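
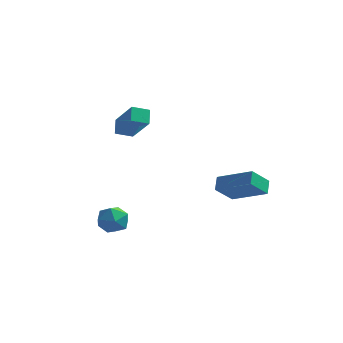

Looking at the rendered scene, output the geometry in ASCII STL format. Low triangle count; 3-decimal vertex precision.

solid 
facet normal -0.770 -0.549 0.325
outer loop
vertex -3.686 1.068 4.324
vertex -4.874 1.916 2.942
vertex -3.458 0.382 3.707
endloop
endfacet
facet normal 0.591 -0.422 0.687
outer loop
vertex -2.726 0.904 3.398
vertex -3.686 1.068 4.324
vertex -3.458 0.382 3.707
endloop
endfacet
facet normal -0.770 -0.549 0.325
outer loop
vertex -3.458 0.382 3.707
vertex -4.874 1.916 2.942
vertex -4.646 1.231 2.325
endloop
endfacet
facet normal 0.240 -0.721 -0.650
outer loop
vertex -4.646 1.231 2.325
vertex -2.726 0.904 3.398
vertex -3.458 0.382 3.707
endloop
endfacet
facet normal -0.240 0.721 0.649
outer loop
vertex -3.686 1.068 4.324
vertex -4.142 2.438 2.633
vertex -4.874 1.916 2.942
endloop
endfacet
facet normal 0.591 -0.422 0.687
outer loop
vertex -2.954 1.589 4.015
vertex -3.686 1.068 4.324
vertex -2.726 0.904 3.398
endloop
endfacet
facet normal -0.240 0.722 0.649
outer loop
vertex -2.954 1.589 4.015
vertex -4.142 2.438 2.633
vertex -3.686 1.068 4.324
endloop
endfacet
facet normal -0.591 0.422 -0.687
outer loop
vertex -4.874 1.916 2.942
vertex -4.142 2.438 2.633
vertex -4.646 1.231 2.325
endloop
endfacet
facet normal 0.240 -0.722 -0.649
outer loop
vertex -3.914 1.752 2.016
vertex -2.726 0.904 3.398
vertex -4.646 1.231 2.325
endloop
endfacet
facet normal -0.591 0.422 -0.688
outer loop
vertex -4.646 1.231 2.325
vertex -4.142 2.438 2.633
vertex -3.914 1.752 2.016
endloop
endfacet
facet normal 0.770 0.549 -0.325
outer loop
vertex -3.914 1.752 2.016
vertex -2.954 1.589 4.015
vertex -2.726 0.904 3.398
endloop
endfacet
facet normal 0.770 0.549 -0.325
outer loop
vertex -4.142 2.438 2.633
vertex -2.954 1.589 4.015
vertex -3.914 1.752 2.016
endloop
endfacet
facet normal -0.906 0.147 -0.398
outer loop
vertex -0.035 2.86 -1.527
vertex -0.171 3.539 -0.967
vertex 0.551 3.793 -2.516
endloop
endfacet
facet normal 0.152 -0.762 -0.629
outer loop
vertex 2.471 3.481 -1.673
vertex -0.035 2.86 -1.527
vertex 0.551 3.793 -2.516
endloop
endfacet
facet normal -0.906 0.147 -0.398
outer loop
vertex 0.551 3.793 -2.516
vertex -0.171 3.539 -0.967
vertex 0.415 4.471 -1.956
endloop
endfacet
facet normal 0.396 0.631 -0.668
outer loop
vertex 0.415 4.471 -1.956
vertex 2.471 3.481 -1.673
vertex 0.551 3.793 -2.516
endloop
endfacet
facet normal -0.396 -0.630 0.668
outer loop
vertex -0.035 2.86 -1.527
vertex 1.749 3.227 -0.124
vertex -0.171 3.539 -0.967
endloop
endfacet
facet normal 0.152 -0.763 -0.628
outer loop
vertex 1.885 2.549 -0.684
vertex -0.035 2.86 -1.527
vertex 2.471 3.481 -1.673
endloop
endfacet
facet normal -0.395 -0.631 0.668
outer loop
vertex 1.885 2.549 -0.684
vertex 1.749 3.227 -0.124
vertex -0.035 2.86 -1.527
endloop
endfacet
facet normal -0.152 0.763 0.629
outer loop
vertex -0.171 3.539 -0.967
vertex 1.749 3.227 -0.124
vertex 0.415 4.471 -1.956
endloop
endfacet
facet normal 0.395 0.630 -0.668
outer loop
vertex 2.335 4.16 -1.113
vertex 2.471 3.481 -1.673
vertex 0.415 4.471 -1.956
endloop
endfacet
facet normal -0.153 0.762 0.629
outer loop
vertex 0.415 4.471 -1.956
vertex 1.749 3.227 -0.124
vertex 2.335 4.16 -1.113
endloop
endfacet
facet normal 0.906 -0.147 0.398
outer loop
vertex 2.335 4.16 -1.113
vertex 1.885 2.549 -0.684
vertex 2.471 3.481 -1.673
endloop
endfacet
facet normal 0.906 -0.147 0.398
outer loop
vertex 1.749 3.227 -0.124
vertex 1.885 2.549 -0.684
vertex 2.335 4.16 -1.113
endloop
endfacet
facet normal -0.388 0.351 0.852
outer loop
vertex -3.135 -2.175 -0.943
vertex -3.877 -2.653 -1.084
vertex -3.196 -3.009 -0.627
endloop
endfacet
facet normal 0.322 0.315 0.893
outer loop
vertex -3.135 -2.175 -0.943
vertex -3.196 -3.009 -0.627
vertex -2.435 -2.727 -1.001
endloop
endfacet
facet normal 0.595 0.716 0.367
outer loop
vertex -3.135 -2.175 -0.943
vertex -2.435 -2.727 -1.001
vertex -2.645 -2.199 -1.691
endloop
endfacet
facet normal 0.051 0.999 0.002
outer loop
vertex -3.135 -2.175 -0.943
vertex -2.645 -2.199 -1.691
vertex -3.536 -2.153 -1.742
endloop
endfacet
facet normal -0.556 0.775 0.300
outer loop
vertex -3.135 -2.175 -0.943
vertex -3.536 -2.153 -1.742
vertex -3.877 -2.653 -1.084
endloop
endfacet
facet normal 0.516 -0.362 0.777
outer loop
vertex -2.435 -2.727 -1.001
vertex -3.196 -3.009 -0.627
vertex -2.744 -3.547 -1.178
endloop
endfacet
facet normal -0.635 -0.303 0.711
outer loop
vertex -3.196 -3.009 -0.627
vertex -3.877 -2.653 -1.084
vertex -3.635 -3.501 -1.229
endloop
endfacet
facet normal -0.907 0.381 -0.181
outer loop
vertex -3.877 -2.653 -1.084
vertex -3.536 -2.153 -1.742
vertex -3.845 -2.973 -1.919
endloop
endfacet
facet normal 0.076 0.744 -0.664
outer loop
vertex -3.536 -2.153 -1.742
vertex -2.645 -2.199 -1.691
vertex -3.084 -2.691 -2.293
endloop
endfacet
facet normal 0.956 0.285 -0.073
outer loop
vertex -2.645 -2.199 -1.691
vertex -2.435 -2.727 -1.001
vertex -2.403 -3.047 -1.836
endloop
endfacet
facet normal -0.051 -0.999 -0.002
outer loop
vertex -3.145 -3.525 -1.977
vertex -2.744 -3.547 -1.178
vertex -3.635 -3.501 -1.229
endloop
endfacet
facet normal -0.595 -0.716 -0.367
outer loop
vertex -3.145 -3.525 -1.977
vertex -3.635 -3.501 -1.229
vertex -3.845 -2.973 -1.919
endloop
endfacet
facet normal -0.322 -0.315 -0.893
outer loop
vertex -3.145 -3.525 -1.977
vertex -3.845 -2.973 -1.919
vertex -3.084 -2.691 -2.293
endloop
endfacet
facet normal 0.388 -0.351 -0.852
outer loop
vertex -3.145 -3.525 -1.977
vertex -3.084 -2.691 -2.293
vertex -2.403 -3.047 -1.836
endloop
endfacet
facet normal 0.556 -0.775 -0.300
outer loop
vertex -3.145 -3.525 -1.977
vertex -2.403 -3.047 -1.836
vertex -2.744 -3.547 -1.178
endloop
endfacet
facet normal -0.076 -0.744 0.664
outer loop
vertex -3.635 -3.501 -1.229
vertex -2.744 -3.547 -1.178
vertex -3.196 -3.009 -0.627
endloop
endfacet
facet normal -0.956 -0.285 0.073
outer loop
vertex -3.845 -2.973 -1.919
vertex -3.635 -3.501 -1.229
vertex -3.877 -2.653 -1.084
endloop
endfacet
facet normal -0.516 0.362 -0.777
outer loop
vertex -3.084 -2.691 -2.293
vertex -3.845 -2.973 -1.919
vertex -3.536 -2.153 -1.742
endloop
endfacet
facet normal 0.635 0.303 -0.711
outer loop
vertex -2.403 -3.047 -1.836
vertex -3.084 -2.691 -2.293
vertex -2.645 -2.199 -1.691
endloop
endfacet
facet normal 0.907 -0.381 0.181
outer loop
vertex -2.744 -3.547 -1.178
vertex -2.403 -3.047 -1.836
vertex -2.435 -2.727 -1.001
endloop
endfacet

endsolid


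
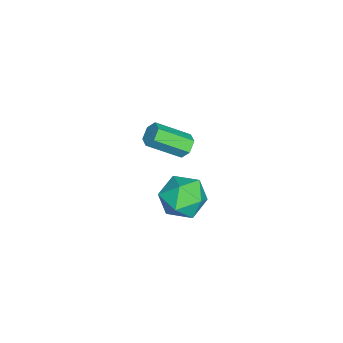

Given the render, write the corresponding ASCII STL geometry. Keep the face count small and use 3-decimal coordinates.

solid 
facet normal -0.883 -0.469 0.010
outer loop
vertex 0.179 -0.74 -2.263
vertex 0.713 -1.75 -2.499
vertex 0.551 -1.421 -1.391
endloop
endfacet
facet normal -0.888 0.093 0.451
outer loop
vertex 0.179 -0.74 -2.263
vertex 0.551 -1.421 -1.391
vertex 0.701 -0.265 -1.333
endloop
endfacet
facet normal -0.735 0.674 0.068
outer loop
vertex 0.179 -0.74 -2.263
vertex 0.701 -0.265 -1.333
vertex 0.955 0.12 -2.404
endloop
endfacet
facet normal -0.636 0.474 -0.610
outer loop
vertex 0.179 -0.74 -2.263
vertex 0.955 0.12 -2.404
vertex 0.963 -0.797 -3.125
endloop
endfacet
facet normal -0.727 -0.233 -0.646
outer loop
vertex 0.179 -0.74 -2.263
vertex 0.963 -0.797 -3.125
vertex 0.713 -1.75 -2.499
endloop
endfacet
facet normal -0.367 0.001 0.930
outer loop
vertex 0.701 -0.265 -1.333
vertex 0.551 -1.421 -1.391
vertex 1.557 -0.983 -0.995
endloop
endfacet
facet normal -0.359 -0.908 0.217
outer loop
vertex 0.551 -1.421 -1.391
vertex 0.713 -1.75 -2.499
vertex 1.565 -1.9 -1.716
endloop
endfacet
facet normal -0.108 -0.526 -0.844
outer loop
vertex 0.713 -1.75 -2.499
vertex 0.963 -0.797 -3.125
vertex 1.819 -1.515 -2.787
endloop
endfacet
facet normal 0.040 0.618 -0.785
outer loop
vertex 0.963 -0.797 -3.125
vertex 0.955 0.12 -2.404
vertex 1.969 -0.359 -2.729
endloop
endfacet
facet normal -0.119 0.943 0.311
outer loop
vertex 0.955 0.12 -2.404
vertex 0.701 -0.265 -1.333
vertex 1.807 -0.03 -1.621
endloop
endfacet
facet normal 0.636 -0.474 0.610
outer loop
vertex 2.341 -1.04 -1.857
vertex 1.557 -0.983 -0.995
vertex 1.565 -1.9 -1.716
endloop
endfacet
facet normal 0.735 -0.674 -0.068
outer loop
vertex 2.341 -1.04 -1.857
vertex 1.565 -1.9 -1.716
vertex 1.819 -1.515 -2.787
endloop
endfacet
facet normal 0.888 -0.093 -0.451
outer loop
vertex 2.341 -1.04 -1.857
vertex 1.819 -1.515 -2.787
vertex 1.969 -0.359 -2.729
endloop
endfacet
facet normal 0.883 0.469 -0.010
outer loop
vertex 2.341 -1.04 -1.857
vertex 1.969 -0.359 -2.729
vertex 1.807 -0.03 -1.621
endloop
endfacet
facet normal 0.727 0.233 0.646
outer loop
vertex 2.341 -1.04 -1.857
vertex 1.807 -0.03 -1.621
vertex 1.557 -0.983 -0.995
endloop
endfacet
facet normal -0.040 -0.618 0.785
outer loop
vertex 1.565 -1.9 -1.716
vertex 1.557 -0.983 -0.995
vertex 0.551 -1.421 -1.391
endloop
endfacet
facet normal 0.119 -0.943 -0.311
outer loop
vertex 1.819 -1.515 -2.787
vertex 1.565 -1.9 -1.716
vertex 0.713 -1.75 -2.499
endloop
endfacet
facet normal 0.367 -0.001 -0.930
outer loop
vertex 1.969 -0.359 -2.729
vertex 1.819 -1.515 -2.787
vertex 0.963 -0.797 -3.125
endloop
endfacet
facet normal 0.359 0.908 -0.217
outer loop
vertex 1.807 -0.03 -1.621
vertex 1.969 -0.359 -2.729
vertex 0.955 0.12 -2.404
endloop
endfacet
facet normal 0.108 0.526 0.844
outer loop
vertex 1.557 -0.983 -0.995
vertex 1.807 -0.03 -1.621
vertex 0.701 -0.265 -1.333
endloop
endfacet
facet normal -0.211 0.802 -0.559
outer loop
vertex 2.441 -0.765 2.041
vertex 1.986 -0.648 2.381
vertex 2.506 -0.424 2.506
endloop
endfacet
facet normal 0.971 0.106 -0.213
outer loop
vertex 2.441 -0.765 2.041
vertex 2.506 -0.424 2.506
vertex 2.809 -2.169 3.019
endloop
endfacet
facet normal 0.971 0.105 -0.215
outer loop
vertex 2.809 -2.169 3.019
vertex 2.506 -0.424 2.506
vertex 2.875 -1.828 3.484
endloop
endfacet
facet normal 0.211 -0.802 0.558
outer loop
vertex 2.809 -2.169 3.019
vertex 2.875 -1.828 3.484
vertex 2.354 -2.052 3.359
endloop
endfacet
facet normal -0.211 0.802 -0.559
outer loop
vertex 2.506 -0.424 2.506
vertex 1.986 -0.648 2.381
vertex 2.051 -0.307 2.846
endloop
endfacet
facet normal 0.583 0.562 0.587
outer loop
vertex 2.506 -0.424 2.506
vertex 2.051 -0.307 2.846
vertex 2.875 -1.828 3.484
endloop
endfacet
facet normal 0.582 0.562 0.588
outer loop
vertex 2.875 -1.828 3.484
vertex 2.051 -0.307 2.846
vertex 2.419 -1.711 3.824
endloop
endfacet
facet normal 0.211 -0.802 0.559
outer loop
vertex 2.875 -1.828 3.484
vertex 2.419 -1.711 3.824
vertex 2.354 -2.052 3.359
endloop
endfacet
facet normal -0.211 0.802 -0.559
outer loop
vertex 2.051 -0.307 2.846
vertex 1.986 -0.648 2.381
vertex 1.531 -0.531 2.721
endloop
endfacet
facet normal -0.389 0.456 0.801
outer loop
vertex 2.051 -0.307 2.846
vertex 1.531 -0.531 2.721
vertex 2.419 -1.711 3.824
endloop
endfacet
facet normal -0.389 0.456 0.801
outer loop
vertex 2.419 -1.711 3.824
vertex 1.531 -0.531 2.721
vertex 1.899 -1.935 3.699
endloop
endfacet
facet normal 0.211 -0.802 0.559
outer loop
vertex 2.419 -1.711 3.824
vertex 1.899 -1.935 3.699
vertex 2.354 -2.052 3.359
endloop
endfacet
facet normal -0.211 0.802 -0.558
outer loop
vertex 1.531 -0.531 2.721
vertex 1.986 -0.648 2.381
vertex 1.465 -0.872 2.256
endloop
endfacet
facet normal -0.971 -0.105 0.215
outer loop
vertex 1.531 -0.531 2.721
vertex 1.465 -0.872 2.256
vertex 1.899 -1.935 3.699
endloop
endfacet
facet normal -0.971 -0.106 0.214
outer loop
vertex 1.899 -1.935 3.699
vertex 1.465 -0.872 2.256
vertex 1.834 -2.276 3.234
endloop
endfacet
facet normal 0.211 -0.802 0.559
outer loop
vertex 1.899 -1.935 3.699
vertex 1.834 -2.276 3.234
vertex 2.354 -2.052 3.359
endloop
endfacet
facet normal -0.211 0.802 -0.559
outer loop
vertex 1.465 -0.872 2.256
vertex 1.986 -0.648 2.381
vertex 1.921 -0.989 1.916
endloop
endfacet
facet normal -0.582 -0.562 -0.587
outer loop
vertex 1.465 -0.872 2.256
vertex 1.921 -0.989 1.916
vertex 1.834 -2.276 3.234
endloop
endfacet
facet normal -0.583 -0.562 -0.587
outer loop
vertex 1.834 -2.276 3.234
vertex 1.921 -0.989 1.916
vertex 2.289 -2.393 2.894
endloop
endfacet
facet normal 0.211 -0.802 0.559
outer loop
vertex 1.834 -2.276 3.234
vertex 2.289 -2.393 2.894
vertex 2.354 -2.052 3.359
endloop
endfacet
facet normal -0.211 0.802 -0.559
outer loop
vertex 1.921 -0.989 1.916
vertex 1.986 -0.648 2.381
vertex 2.441 -0.765 2.041
endloop
endfacet
facet normal 0.389 -0.456 -0.801
outer loop
vertex 1.921 -0.989 1.916
vertex 2.441 -0.765 2.041
vertex 2.289 -2.393 2.894
endloop
endfacet
facet normal 0.389 -0.456 -0.801
outer loop
vertex 2.289 -2.393 2.894
vertex 2.441 -0.765 2.041
vertex 2.809 -2.169 3.019
endloop
endfacet
facet normal 0.211 -0.802 0.559
outer loop
vertex 2.289 -2.393 2.894
vertex 2.809 -2.169 3.019
vertex 2.354 -2.052 3.359
endloop
endfacet

endsolid


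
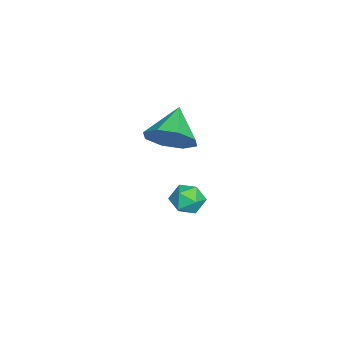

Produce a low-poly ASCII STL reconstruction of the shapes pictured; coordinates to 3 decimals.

solid 
facet normal -0.936 -0.299 0.186
outer loop
vertex -2.604 -2.168 -1.623
vertex -2.464 -2.857 -2.025
vertex -2.319 -2.815 -1.229
endloop
endfacet
facet normal -0.695 0.125 0.708
outer loop
vertex -2.604 -2.168 -1.623
vertex -2.319 -2.815 -1.229
vertex -2.022 -2.079 -1.067
endloop
endfacet
facet normal -0.514 0.750 0.418
outer loop
vertex -2.604 -2.168 -1.623
vertex -2.022 -2.079 -1.067
vertex -1.985 -1.666 -1.763
endloop
endfacet
facet normal -0.642 0.712 -0.283
outer loop
vertex -2.604 -2.168 -1.623
vertex -1.985 -1.666 -1.763
vertex -2.258 -2.147 -2.354
endloop
endfacet
facet normal -0.903 0.065 -0.425
outer loop
vertex -2.604 -2.168 -1.623
vertex -2.258 -2.147 -2.354
vertex -2.464 -2.857 -2.025
endloop
endfacet
facet normal -0.104 -0.173 0.979
outer loop
vertex -2.022 -2.079 -1.067
vertex -2.319 -2.815 -1.229
vertex -1.522 -2.713 -1.126
endloop
endfacet
facet normal -0.495 -0.858 0.135
outer loop
vertex -2.319 -2.815 -1.229
vertex -2.464 -2.857 -2.025
vertex -1.795 -3.194 -1.717
endloop
endfacet
facet normal -0.442 -0.269 -0.856
outer loop
vertex -2.464 -2.857 -2.025
vertex -2.258 -2.147 -2.354
vertex -1.758 -2.781 -2.413
endloop
endfacet
facet normal -0.019 0.780 -0.626
outer loop
vertex -2.258 -2.147 -2.354
vertex -1.985 -1.666 -1.763
vertex -1.461 -2.045 -2.251
endloop
endfacet
facet normal 0.189 0.840 0.509
outer loop
vertex -1.985 -1.666 -1.763
vertex -2.022 -2.079 -1.067
vertex -1.316 -2.003 -1.455
endloop
endfacet
facet normal 0.642 -0.712 0.283
outer loop
vertex -1.176 -2.692 -1.857
vertex -1.522 -2.713 -1.126
vertex -1.795 -3.194 -1.717
endloop
endfacet
facet normal 0.514 -0.750 -0.418
outer loop
vertex -1.176 -2.692 -1.857
vertex -1.795 -3.194 -1.717
vertex -1.758 -2.781 -2.413
endloop
endfacet
facet normal 0.695 -0.125 -0.708
outer loop
vertex -1.176 -2.692 -1.857
vertex -1.758 -2.781 -2.413
vertex -1.461 -2.045 -2.251
endloop
endfacet
facet normal 0.936 0.299 -0.186
outer loop
vertex -1.176 -2.692 -1.857
vertex -1.461 -2.045 -2.251
vertex -1.316 -2.003 -1.455
endloop
endfacet
facet normal 0.903 -0.065 0.425
outer loop
vertex -1.176 -2.692 -1.857
vertex -1.316 -2.003 -1.455
vertex -1.522 -2.713 -1.126
endloop
endfacet
facet normal 0.019 -0.780 0.626
outer loop
vertex -1.795 -3.194 -1.717
vertex -1.522 -2.713 -1.126
vertex -2.319 -2.815 -1.229
endloop
endfacet
facet normal -0.189 -0.840 -0.509
outer loop
vertex -1.758 -2.781 -2.413
vertex -1.795 -3.194 -1.717
vertex -2.464 -2.857 -2.025
endloop
endfacet
facet normal 0.104 0.173 -0.979
outer loop
vertex -1.461 -2.045 -2.251
vertex -1.758 -2.781 -2.413
vertex -2.258 -2.147 -2.354
endloop
endfacet
facet normal 0.495 0.858 -0.135
outer loop
vertex -1.316 -2.003 -1.455
vertex -1.461 -2.045 -2.251
vertex -1.985 -1.666 -1.763
endloop
endfacet
facet normal 0.442 0.269 0.856
outer loop
vertex -1.522 -2.713 -1.126
vertex -1.316 -2.003 -1.455
vertex -2.022 -2.079 -1.067
endloop
endfacet
facet normal 0.827 -0.097 -0.553
outer loop
vertex 0.607 -3.263 4.077
vertex 0.077 -2.841 3.211
vertex 0.676 -2.425 4.034
endloop
endfacet
facet normal 0.042 0.048 0.998
outer loop
vertex 0.607 -3.263 4.077
vertex 0.676 -2.425 4.034
vertex -1.297 -2.679 4.129
endloop
endfacet
facet normal 0.828 -0.098 -0.553
outer loop
vertex 0.676 -2.425 4.034
vertex 0.077 -2.841 3.211
vertex 0.395 -1.831 3.508
endloop
endfacet
facet normal -0.047 0.650 0.759
outer loop
vertex 0.676 -2.425 4.034
vertex 0.395 -1.831 3.508
vertex -1.297 -2.679 4.129
endloop
endfacet
facet normal 0.827 -0.097 -0.554
outer loop
vertex 0.395 -1.831 3.508
vertex 0.077 -2.841 3.211
vertex -0.073 -1.828 2.809
endloop
endfacet
facet normal -0.361 0.900 0.245
outer loop
vertex 0.395 -1.831 3.508
vertex -0.073 -1.828 2.809
vertex -1.297 -2.679 4.129
endloop
endfacet
facet normal 0.827 -0.097 -0.553
outer loop
vertex -0.073 -1.828 2.809
vertex 0.077 -2.841 3.211
vertex -0.453 -2.418 2.344
endloop
endfacet
facet normal -0.717 0.653 -0.243
outer loop
vertex -0.073 -1.828 2.809
vertex -0.453 -2.418 2.344
vertex -1.297 -2.679 4.129
endloop
endfacet
facet normal 0.827 -0.097 -0.553
outer loop
vertex -0.453 -2.418 2.344
vertex 0.077 -2.841 3.211
vertex -0.523 -3.256 2.387
endloop
endfacet
facet normal -0.906 0.054 -0.420
outer loop
vertex -0.453 -2.418 2.344
vertex -0.523 -3.256 2.387
vertex -1.297 -2.679 4.129
endloop
endfacet
facet normal 0.827 -0.098 -0.553
outer loop
vertex -0.523 -3.256 2.387
vertex 0.077 -2.841 3.211
vertex -0.242 -3.851 2.913
endloop
endfacet
facet normal -0.817 -0.547 -0.182
outer loop
vertex -0.523 -3.256 2.387
vertex -0.242 -3.851 2.913
vertex -1.297 -2.679 4.129
endloop
endfacet
facet normal 0.827 -0.098 -0.553
outer loop
vertex -0.242 -3.851 2.913
vertex 0.077 -2.841 3.211
vertex 0.226 -3.854 3.613
endloop
endfacet
facet normal -0.503 -0.798 0.333
outer loop
vertex -0.242 -3.851 2.913
vertex 0.226 -3.854 3.613
vertex -1.297 -2.679 4.129
endloop
endfacet
facet normal 0.827 -0.098 -0.554
outer loop
vertex 0.226 -3.854 3.613
vertex 0.077 -2.841 3.211
vertex 0.607 -3.263 4.077
endloop
endfacet
facet normal -0.146 -0.551 0.822
outer loop
vertex 0.226 -3.854 3.613
vertex 0.607 -3.263 4.077
vertex -1.297 -2.679 4.129
endloop
endfacet

endsolid


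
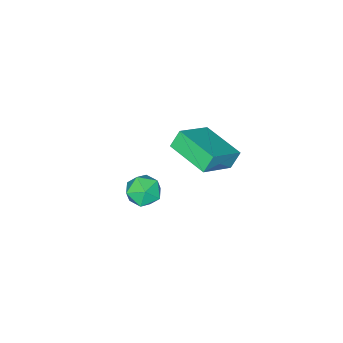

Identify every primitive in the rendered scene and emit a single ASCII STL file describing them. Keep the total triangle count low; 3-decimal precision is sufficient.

solid 
facet normal -0.037 0.241 0.970
outer loop
vertex 0.931 0.299 1.774
vertex 1.39 -0.267 1.932
vertex 1.669 0.407 1.775
endloop
endfacet
facet normal -0.121 0.820 0.560
outer loop
vertex 0.931 0.299 1.774
vertex 1.669 0.407 1.775
vertex 1.248 0.711 1.239
endloop
endfacet
facet normal -0.687 0.713 0.142
outer loop
vertex 0.931 0.299 1.774
vertex 1.248 0.711 1.239
vertex 0.708 0.225 1.066
endloop
endfacet
facet normal -0.954 0.069 0.293
outer loop
vertex 0.931 0.299 1.774
vertex 0.708 0.225 1.066
vertex 0.796 -0.38 1.494
endloop
endfacet
facet normal -0.551 -0.222 0.804
outer loop
vertex 0.931 0.299 1.774
vertex 0.796 -0.38 1.494
vertex 1.39 -0.267 1.932
endloop
endfacet
facet normal 0.454 0.879 0.142
outer loop
vertex 1.248 0.711 1.239
vertex 1.669 0.407 1.775
vertex 1.904 0.4 1.066
endloop
endfacet
facet normal 0.591 -0.057 0.804
outer loop
vertex 1.669 0.407 1.775
vertex 1.39 -0.267 1.932
vertex 1.992 -0.205 1.494
endloop
endfacet
facet normal -0.242 -0.809 0.537
outer loop
vertex 1.39 -0.267 1.932
vertex 0.796 -0.38 1.494
vertex 1.452 -0.691 1.321
endloop
endfacet
facet normal -0.895 -0.338 -0.293
outer loop
vertex 0.796 -0.38 1.494
vertex 0.708 0.225 1.066
vertex 1.031 -0.387 0.785
endloop
endfacet
facet normal -0.463 0.705 -0.537
outer loop
vertex 0.708 0.225 1.066
vertex 1.248 0.711 1.239
vertex 1.31 0.287 0.628
endloop
endfacet
facet normal 0.954 -0.069 -0.293
outer loop
vertex 1.769 -0.279 0.786
vertex 1.904 0.4 1.066
vertex 1.992 -0.205 1.494
endloop
endfacet
facet normal 0.687 -0.713 -0.142
outer loop
vertex 1.769 -0.279 0.786
vertex 1.992 -0.205 1.494
vertex 1.452 -0.691 1.321
endloop
endfacet
facet normal 0.121 -0.820 -0.560
outer loop
vertex 1.769 -0.279 0.786
vertex 1.452 -0.691 1.321
vertex 1.031 -0.387 0.785
endloop
endfacet
facet normal 0.037 -0.241 -0.970
outer loop
vertex 1.769 -0.279 0.786
vertex 1.031 -0.387 0.785
vertex 1.31 0.287 0.628
endloop
endfacet
facet normal 0.551 0.222 -0.804
outer loop
vertex 1.769 -0.279 0.786
vertex 1.31 0.287 0.628
vertex 1.904 0.4 1.066
endloop
endfacet
facet normal 0.895 0.338 0.293
outer loop
vertex 1.992 -0.205 1.494
vertex 1.904 0.4 1.066
vertex 1.669 0.407 1.775
endloop
endfacet
facet normal 0.463 -0.705 0.537
outer loop
vertex 1.452 -0.691 1.321
vertex 1.992 -0.205 1.494
vertex 1.39 -0.267 1.932
endloop
endfacet
facet normal -0.454 -0.879 -0.142
outer loop
vertex 1.031 -0.387 0.785
vertex 1.452 -0.691 1.321
vertex 0.796 -0.38 1.494
endloop
endfacet
facet normal -0.591 0.057 -0.804
outer loop
vertex 1.31 0.287 0.628
vertex 1.031 -0.387 0.785
vertex 0.708 0.225 1.066
endloop
endfacet
facet normal 0.242 0.809 -0.537
outer loop
vertex 1.904 0.4 1.066
vertex 1.31 0.287 0.628
vertex 1.248 0.711 1.239
endloop
endfacet
facet normal -0.506 0.123 0.854
outer loop
vertex -2.647 -1.96 0.293
vertex -2.488 -0.125 0.123
vertex -4.132 -1.913 -0.594
endloop
endfacet
facet normal -0.086 -0.992 0.092
outer loop
vertex -3.712 -2.015 -1.303
vertex -2.647 -1.96 0.293
vertex -4.132 -1.913 -0.594
endloop
endfacet
facet normal -0.506 0.123 0.854
outer loop
vertex -4.132 -1.913 -0.594
vertex -2.488 -0.125 0.123
vertex -3.973 -0.078 -0.764
endloop
endfacet
facet normal -0.858 0.027 -0.512
outer loop
vertex -3.973 -0.078 -0.764
vertex -3.712 -2.015 -1.303
vertex -4.132 -1.913 -0.594
endloop
endfacet
facet normal 0.858 -0.027 0.512
outer loop
vertex -2.647 -1.96 0.293
vertex -2.068 -0.227 -0.586
vertex -2.488 -0.125 0.123
endloop
endfacet
facet normal -0.086 -0.992 0.092
outer loop
vertex -2.227 -2.062 -0.416
vertex -2.647 -1.96 0.293
vertex -3.712 -2.015 -1.303
endloop
endfacet
facet normal 0.858 -0.027 0.512
outer loop
vertex -2.227 -2.062 -0.416
vertex -2.068 -0.227 -0.586
vertex -2.647 -1.96 0.293
endloop
endfacet
facet normal 0.086 0.992 -0.092
outer loop
vertex -2.488 -0.125 0.123
vertex -2.068 -0.227 -0.586
vertex -3.973 -0.078 -0.764
endloop
endfacet
facet normal -0.858 0.027 -0.512
outer loop
vertex -3.553 -0.18 -1.473
vertex -3.712 -2.015 -1.303
vertex -3.973 -0.078 -0.764
endloop
endfacet
facet normal 0.086 0.992 -0.092
outer loop
vertex -3.973 -0.078 -0.764
vertex -2.068 -0.227 -0.586
vertex -3.553 -0.18 -1.473
endloop
endfacet
facet normal 0.506 -0.123 -0.854
outer loop
vertex -3.553 -0.18 -1.473
vertex -2.227 -2.062 -0.416
vertex -3.712 -2.015 -1.303
endloop
endfacet
facet normal 0.506 -0.123 -0.854
outer loop
vertex -2.068 -0.227 -0.586
vertex -2.227 -2.062 -0.416
vertex -3.553 -0.18 -1.473
endloop
endfacet

endsolid


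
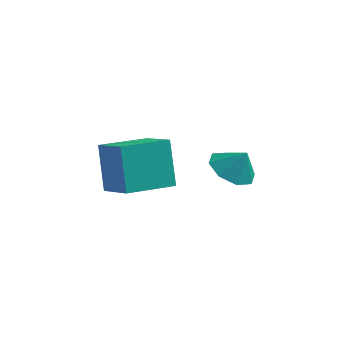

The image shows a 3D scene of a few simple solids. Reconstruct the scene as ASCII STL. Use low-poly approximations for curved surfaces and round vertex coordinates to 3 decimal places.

solid 
facet normal -0.693 0.537 -0.481
outer loop
vertex -1.817 3.179 -1.809
vertex -0.436 4.637 -2.168
vertex -1.308 2.266 -3.561
endloop
endfacet
facet normal -0.677 -0.715 0.176
outer loop
vertex -0.144 1.363 -2.752
vertex -1.817 3.179 -1.809
vertex -1.308 2.266 -3.561
endloop
endfacet
facet normal -0.693 0.537 -0.481
outer loop
vertex -1.308 2.266 -3.561
vertex -0.436 4.637 -2.168
vertex 0.073 3.724 -3.92
endloop
endfacet
facet normal 0.249 -0.448 -0.859
outer loop
vertex 0.073 3.724 -3.92
vertex -0.144 1.363 -2.752
vertex -1.308 2.266 -3.561
endloop
endfacet
facet normal -0.249 0.448 0.859
outer loop
vertex -1.817 3.179 -1.809
vertex 0.728 3.734 -1.359
vertex -0.436 4.637 -2.168
endloop
endfacet
facet normal -0.677 -0.715 0.176
outer loop
vertex -0.653 2.276 -1.0
vertex -1.817 3.179 -1.809
vertex -0.144 1.363 -2.752
endloop
endfacet
facet normal -0.249 0.448 0.859
outer loop
vertex -0.653 2.276 -1.0
vertex 0.728 3.734 -1.359
vertex -1.817 3.179 -1.809
endloop
endfacet
facet normal 0.677 0.715 -0.176
outer loop
vertex -0.436 4.637 -2.168
vertex 0.728 3.734 -1.359
vertex 0.073 3.724 -3.92
endloop
endfacet
facet normal 0.249 -0.448 -0.859
outer loop
vertex 1.237 2.821 -3.111
vertex -0.144 1.363 -2.752
vertex 0.073 3.724 -3.92
endloop
endfacet
facet normal 0.677 0.715 -0.176
outer loop
vertex 0.073 3.724 -3.92
vertex 0.728 3.734 -1.359
vertex 1.237 2.821 -3.111
endloop
endfacet
facet normal 0.693 -0.537 0.481
outer loop
vertex 1.237 2.821 -3.111
vertex -0.653 2.276 -1.0
vertex -0.144 1.363 -2.752
endloop
endfacet
facet normal 0.693 -0.537 0.481
outer loop
vertex 0.728 3.734 -1.359
vertex -0.653 2.276 -1.0
vertex 1.237 2.821 -3.111
endloop
endfacet
facet normal -0.492 -0.079 -0.867
outer loop
vertex 4.11 2.9 -1.872
vertex 3.392 2.469 -1.425
vertex 3.61 3.37 -1.631
endloop
endfacet
facet normal 0.725 0.633 0.271
outer loop
vertex 4.11 2.9 -1.872
vertex 3.61 3.37 -1.631
vertex 3.908 2.551 -0.515
endloop
endfacet
facet normal -0.492 -0.079 -0.867
outer loop
vertex 3.61 3.37 -1.631
vertex 3.392 2.469 -1.425
vertex 2.982 3.312 -1.269
endloop
endfacet
facet normal 0.233 0.813 0.534
outer loop
vertex 3.61 3.37 -1.631
vertex 2.982 3.312 -1.269
vertex 3.908 2.551 -0.515
endloop
endfacet
facet normal -0.492 -0.079 -0.867
outer loop
vertex 2.982 3.312 -1.269
vertex 3.392 2.469 -1.425
vertex 2.594 2.759 -0.999
endloop
endfacet
facet normal -0.212 0.545 0.811
outer loop
vertex 2.982 3.312 -1.269
vertex 2.594 2.759 -0.999
vertex 3.908 2.551 -0.515
endloop
endfacet
facet normal -0.492 -0.079 -0.867
outer loop
vertex 2.594 2.759 -0.999
vertex 3.392 2.469 -1.425
vertex 2.673 2.037 -0.978
endloop
endfacet
facet normal -0.347 -0.011 0.938
outer loop
vertex 2.594 2.759 -0.999
vertex 2.673 2.037 -0.978
vertex 3.908 2.551 -0.515
endloop
endfacet
facet normal -0.492 -0.079 -0.867
outer loop
vertex 2.673 2.037 -0.978
vertex 3.392 2.469 -1.425
vertex 3.173 1.567 -1.219
endloop
endfacet
facet normal -0.094 -0.532 0.842
outer loop
vertex 2.673 2.037 -0.978
vertex 3.173 1.567 -1.219
vertex 3.908 2.551 -0.515
endloop
endfacet
facet normal -0.492 -0.078 -0.867
outer loop
vertex 3.173 1.567 -1.219
vertex 3.392 2.469 -1.425
vertex 3.801 1.626 -1.581
endloop
endfacet
facet normal 0.400 -0.712 0.578
outer loop
vertex 3.173 1.567 -1.219
vertex 3.801 1.626 -1.581
vertex 3.908 2.551 -0.515
endloop
endfacet
facet normal -0.492 -0.078 -0.867
outer loop
vertex 3.801 1.626 -1.581
vertex 3.392 2.469 -1.425
vertex 4.189 2.178 -1.851
endloop
endfacet
facet normal 0.843 -0.445 0.302
outer loop
vertex 3.801 1.626 -1.581
vertex 4.189 2.178 -1.851
vertex 3.908 2.551 -0.515
endloop
endfacet
facet normal -0.492 -0.079 -0.867
outer loop
vertex 4.189 2.178 -1.851
vertex 3.392 2.469 -1.425
vertex 4.11 2.9 -1.872
endloop
endfacet
facet normal 0.978 0.112 0.174
outer loop
vertex 4.189 2.178 -1.851
vertex 4.11 2.9 -1.872
vertex 3.908 2.551 -0.515
endloop
endfacet

endsolid


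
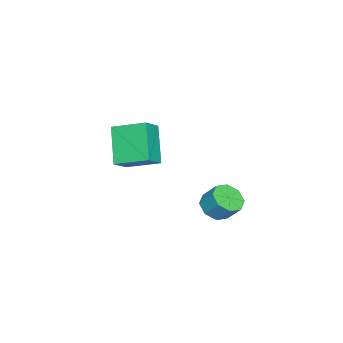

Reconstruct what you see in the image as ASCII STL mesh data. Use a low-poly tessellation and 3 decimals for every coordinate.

solid 
facet normal -0.164 -0.630 -0.759
outer loop
vertex 3.777 1.347 0.739
vertex 3.133 1.046 1.128
vertex 3.254 1.65 0.601
endloop
endfacet
facet normal 0.511 0.604 -0.612
outer loop
vertex 3.777 1.347 0.739
vertex 3.254 1.65 0.601
vertex 3.951 2.015 1.544
endloop
endfacet
facet normal 0.510 0.605 -0.611
outer loop
vertex 3.951 2.015 1.544
vertex 3.254 1.65 0.601
vertex 3.428 2.317 1.406
endloop
endfacet
facet normal 0.163 0.630 0.759
outer loop
vertex 3.951 2.015 1.544
vertex 3.428 2.317 1.406
vertex 3.307 1.714 1.932
endloop
endfacet
facet normal -0.163 -0.630 -0.759
outer loop
vertex 3.254 1.65 0.601
vertex 3.133 1.046 1.128
vertex 2.66 1.599 0.771
endloop
endfacet
facet normal -0.235 0.773 -0.590
outer loop
vertex 3.254 1.65 0.601
vertex 2.66 1.599 0.771
vertex 3.428 2.317 1.406
endloop
endfacet
facet normal -0.235 0.773 -0.590
outer loop
vertex 3.428 2.317 1.406
vertex 2.66 1.599 0.771
vertex 2.834 2.266 1.576
endloop
endfacet
facet normal 0.163 0.630 0.759
outer loop
vertex 3.428 2.317 1.406
vertex 2.834 2.266 1.576
vertex 3.307 1.714 1.932
endloop
endfacet
facet normal -0.163 -0.630 -0.759
outer loop
vertex 2.66 1.599 0.771
vertex 3.133 1.046 1.128
vertex 2.343 1.224 1.15
endloop
endfacet
facet normal -0.844 0.488 -0.222
outer loop
vertex 2.66 1.599 0.771
vertex 2.343 1.224 1.15
vertex 2.834 2.266 1.576
endloop
endfacet
facet normal -0.843 0.489 -0.223
outer loop
vertex 2.834 2.266 1.576
vertex 2.343 1.224 1.15
vertex 2.517 1.892 1.955
endloop
endfacet
facet normal 0.164 0.630 0.759
outer loop
vertex 2.834 2.266 1.576
vertex 2.517 1.892 1.955
vertex 3.307 1.714 1.932
endloop
endfacet
facet normal -0.163 -0.630 -0.759
outer loop
vertex 2.343 1.224 1.15
vertex 3.133 1.046 1.128
vertex 2.489 0.745 1.516
endloop
endfacet
facet normal -0.958 -0.082 0.275
outer loop
vertex 2.343 1.224 1.15
vertex 2.489 0.745 1.516
vertex 2.517 1.892 1.955
endloop
endfacet
facet normal -0.958 -0.082 0.275
outer loop
vertex 2.517 1.892 1.955
vertex 2.489 0.745 1.516
vertex 2.663 1.413 2.321
endloop
endfacet
facet normal 0.164 0.630 0.759
outer loop
vertex 2.517 1.892 1.955
vertex 2.663 1.413 2.321
vertex 3.307 1.714 1.932
endloop
endfacet
facet normal -0.163 -0.630 -0.759
outer loop
vertex 2.489 0.745 1.516
vertex 3.133 1.046 1.128
vertex 3.012 0.443 1.654
endloop
endfacet
facet normal -0.510 -0.604 0.612
outer loop
vertex 2.489 0.745 1.516
vertex 3.012 0.443 1.654
vertex 2.663 1.413 2.321
endloop
endfacet
facet normal -0.511 -0.604 0.611
outer loop
vertex 2.663 1.413 2.321
vertex 3.012 0.443 1.654
vertex 3.186 1.11 2.459
endloop
endfacet
facet normal 0.164 0.630 0.759
outer loop
vertex 2.663 1.413 2.321
vertex 3.186 1.11 2.459
vertex 3.307 1.714 1.932
endloop
endfacet
facet normal -0.163 -0.630 -0.759
outer loop
vertex 3.012 0.443 1.654
vertex 3.133 1.046 1.128
vertex 3.606 0.494 1.484
endloop
endfacet
facet normal 0.235 -0.773 0.590
outer loop
vertex 3.012 0.443 1.654
vertex 3.606 0.494 1.484
vertex 3.186 1.11 2.459
endloop
endfacet
facet normal 0.235 -0.773 0.590
outer loop
vertex 3.186 1.11 2.459
vertex 3.606 0.494 1.484
vertex 3.78 1.161 2.289
endloop
endfacet
facet normal 0.163 0.630 0.759
outer loop
vertex 3.186 1.11 2.459
vertex 3.78 1.161 2.289
vertex 3.307 1.714 1.932
endloop
endfacet
facet normal -0.164 -0.630 -0.759
outer loop
vertex 3.606 0.494 1.484
vertex 3.133 1.046 1.128
vertex 3.923 0.868 1.105
endloop
endfacet
facet normal 0.843 -0.489 0.223
outer loop
vertex 3.606 0.494 1.484
vertex 3.923 0.868 1.105
vertex 3.78 1.161 2.289
endloop
endfacet
facet normal 0.844 -0.488 0.223
outer loop
vertex 3.78 1.161 2.289
vertex 3.923 0.868 1.105
vertex 4.097 1.536 1.91
endloop
endfacet
facet normal 0.163 0.630 0.759
outer loop
vertex 3.78 1.161 2.289
vertex 4.097 1.536 1.91
vertex 3.307 1.714 1.932
endloop
endfacet
facet normal -0.164 -0.630 -0.759
outer loop
vertex 3.923 0.868 1.105
vertex 3.133 1.046 1.128
vertex 3.777 1.347 0.739
endloop
endfacet
facet normal 0.958 0.082 -0.275
outer loop
vertex 3.923 0.868 1.105
vertex 3.777 1.347 0.739
vertex 4.097 1.536 1.91
endloop
endfacet
facet normal 0.958 0.082 -0.275
outer loop
vertex 4.097 1.536 1.91
vertex 3.777 1.347 0.739
vertex 3.951 2.015 1.544
endloop
endfacet
facet normal 0.163 0.630 0.759
outer loop
vertex 4.097 1.536 1.91
vertex 3.951 2.015 1.544
vertex 3.307 1.714 1.932
endloop
endfacet
facet normal -0.574 -0.292 0.765
outer loop
vertex 0.127 -5.011 3.261
vertex 0.02 -3.363 3.809
vertex -0.909 -4.841 2.548
endloop
endfacet
facet normal 0.061 -0.947 -0.315
outer loop
vertex 0.32 -4.217 0.911
vertex 0.127 -5.011 3.261
vertex -0.909 -4.841 2.548
endloop
endfacet
facet normal -0.574 -0.292 0.765
outer loop
vertex -0.909 -4.841 2.548
vertex 0.02 -3.363 3.809
vertex -1.016 -3.193 3.096
endloop
endfacet
facet normal -0.816 0.134 -0.562
outer loop
vertex -1.016 -3.193 3.096
vertex 0.32 -4.217 0.911
vertex -0.909 -4.841 2.548
endloop
endfacet
facet normal 0.816 -0.134 0.562
outer loop
vertex 0.127 -5.011 3.261
vertex 1.249 -2.739 2.172
vertex 0.02 -3.363 3.809
endloop
endfacet
facet normal 0.061 -0.947 -0.315
outer loop
vertex 1.356 -4.387 1.624
vertex 0.127 -5.011 3.261
vertex 0.32 -4.217 0.911
endloop
endfacet
facet normal 0.816 -0.134 0.562
outer loop
vertex 1.356 -4.387 1.624
vertex 1.249 -2.739 2.172
vertex 0.127 -5.011 3.261
endloop
endfacet
facet normal -0.061 0.947 0.315
outer loop
vertex 0.02 -3.363 3.809
vertex 1.249 -2.739 2.172
vertex -1.016 -3.193 3.096
endloop
endfacet
facet normal -0.816 0.134 -0.562
outer loop
vertex 0.213 -2.569 1.459
vertex 0.32 -4.217 0.911
vertex -1.016 -3.193 3.096
endloop
endfacet
facet normal -0.061 0.947 0.315
outer loop
vertex -1.016 -3.193 3.096
vertex 1.249 -2.739 2.172
vertex 0.213 -2.569 1.459
endloop
endfacet
facet normal 0.574 0.292 -0.765
outer loop
vertex 0.213 -2.569 1.459
vertex 1.356 -4.387 1.624
vertex 0.32 -4.217 0.911
endloop
endfacet
facet normal 0.574 0.292 -0.765
outer loop
vertex 1.249 -2.739 2.172
vertex 1.356 -4.387 1.624
vertex 0.213 -2.569 1.459
endloop
endfacet

endsolid


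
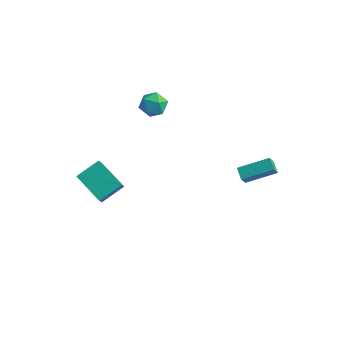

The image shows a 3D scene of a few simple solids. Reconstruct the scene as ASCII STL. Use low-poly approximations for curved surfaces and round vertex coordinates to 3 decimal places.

solid 
facet normal -0.891 0.153 0.427
outer loop
vertex -4.604 -3.215 -3.287
vertex -4.002 -1.83 -2.528
vertex -4.93 -2.575 -4.197
endloop
endfacet
facet normal -0.356 -0.820 -0.449
outer loop
vertex -2.978 -2.91 -5.132
vertex -4.604 -3.215 -3.287
vertex -4.93 -2.575 -4.197
endloop
endfacet
facet normal -0.891 0.153 0.427
outer loop
vertex -4.93 -2.575 -4.197
vertex -4.002 -1.83 -2.528
vertex -4.328 -1.19 -3.438
endloop
endfacet
facet normal -0.281 0.552 -0.785
outer loop
vertex -4.328 -1.19 -3.438
vertex -2.978 -2.91 -5.132
vertex -4.93 -2.575 -4.197
endloop
endfacet
facet normal 0.281 -0.552 0.785
outer loop
vertex -4.604 -3.215 -3.287
vertex -2.05 -2.165 -3.463
vertex -4.002 -1.83 -2.528
endloop
endfacet
facet normal -0.356 -0.820 -0.449
outer loop
vertex -2.652 -3.55 -4.222
vertex -4.604 -3.215 -3.287
vertex -2.978 -2.91 -5.132
endloop
endfacet
facet normal 0.281 -0.552 0.785
outer loop
vertex -2.652 -3.55 -4.222
vertex -2.05 -2.165 -3.463
vertex -4.604 -3.215 -3.287
endloop
endfacet
facet normal 0.356 0.820 0.449
outer loop
vertex -4.002 -1.83 -2.528
vertex -2.05 -2.165 -3.463
vertex -4.328 -1.19 -3.438
endloop
endfacet
facet normal -0.281 0.552 -0.785
outer loop
vertex -2.376 -1.525 -4.373
vertex -2.978 -2.91 -5.132
vertex -4.328 -1.19 -3.438
endloop
endfacet
facet normal 0.356 0.820 0.449
outer loop
vertex -4.328 -1.19 -3.438
vertex -2.05 -2.165 -3.463
vertex -2.376 -1.525 -4.373
endloop
endfacet
facet normal 0.891 -0.153 -0.427
outer loop
vertex -2.376 -1.525 -4.373
vertex -2.652 -3.55 -4.222
vertex -2.978 -2.91 -5.132
endloop
endfacet
facet normal 0.891 -0.153 -0.427
outer loop
vertex -2.05 -2.165 -3.463
vertex -2.652 -3.55 -4.222
vertex -2.376 -1.525 -4.373
endloop
endfacet
facet normal -0.682 -0.636 -0.362
outer loop
vertex 3.557 2.069 -3.044
vertex 2.931 2.536 -2.685
vertex 3.486 2.634 -3.902
endloop
endfacet
facet normal 0.729 -0.543 -0.418
outer loop
vertex 4.889 3.944 -3.155
vertex 3.557 2.069 -3.044
vertex 3.486 2.634 -3.902
endloop
endfacet
facet normal -0.681 -0.636 -0.362
outer loop
vertex 3.486 2.634 -3.902
vertex 2.931 2.536 -2.685
vertex 2.859 3.101 -3.543
endloop
endfacet
facet normal -0.069 0.549 -0.833
outer loop
vertex 2.859 3.101 -3.543
vertex 4.889 3.944 -3.155
vertex 3.486 2.634 -3.902
endloop
endfacet
facet normal 0.069 -0.549 0.833
outer loop
vertex 3.557 2.069 -3.044
vertex 4.334 3.846 -1.938
vertex 2.931 2.536 -2.685
endloop
endfacet
facet normal 0.729 -0.542 -0.418
outer loop
vertex 4.961 3.379 -2.297
vertex 3.557 2.069 -3.044
vertex 4.889 3.944 -3.155
endloop
endfacet
facet normal 0.069 -0.549 0.833
outer loop
vertex 4.961 3.379 -2.297
vertex 4.334 3.846 -1.938
vertex 3.557 2.069 -3.044
endloop
endfacet
facet normal -0.729 0.542 0.418
outer loop
vertex 2.931 2.536 -2.685
vertex 4.334 3.846 -1.938
vertex 2.859 3.101 -3.543
endloop
endfacet
facet normal -0.069 0.549 -0.833
outer loop
vertex 4.263 4.411 -2.796
vertex 4.889 3.944 -3.155
vertex 2.859 3.101 -3.543
endloop
endfacet
facet normal -0.729 0.543 0.418
outer loop
vertex 2.859 3.101 -3.543
vertex 4.334 3.846 -1.938
vertex 4.263 4.411 -2.796
endloop
endfacet
facet normal 0.682 0.636 0.362
outer loop
vertex 4.263 4.411 -2.796
vertex 4.961 3.379 -2.297
vertex 4.889 3.944 -3.155
endloop
endfacet
facet normal 0.681 0.636 0.362
outer loop
vertex 4.334 3.846 -1.938
vertex 4.961 3.379 -2.297
vertex 4.263 4.411 -2.796
endloop
endfacet
facet normal 0.066 -0.123 0.990
outer loop
vertex -3.819 3.691 -0.052
vertex -4.085 2.755 -0.15
vertex -3.139 3.001 -0.183
endloop
endfacet
facet normal 0.526 0.374 0.764
outer loop
vertex -3.819 3.691 -0.052
vertex -3.139 3.001 -0.183
vertex -3.065 3.856 -0.652
endloop
endfacet
facet normal 0.154 0.886 0.437
outer loop
vertex -3.819 3.691 -0.052
vertex -3.065 3.856 -0.652
vertex -3.965 4.139 -0.909
endloop
endfacet
facet normal -0.537 0.707 0.461
outer loop
vertex -3.819 3.691 -0.052
vertex -3.965 4.139 -0.909
vertex -4.595 3.458 -0.599
endloop
endfacet
facet normal -0.591 0.084 0.802
outer loop
vertex -3.819 3.691 -0.052
vertex -4.595 3.458 -0.599
vertex -4.085 2.755 -0.15
endloop
endfacet
facet normal 0.957 0.071 0.281
outer loop
vertex -3.065 3.856 -0.652
vertex -3.139 3.001 -0.183
vertex -2.865 3.022 -1.121
endloop
endfacet
facet normal 0.213 -0.731 0.648
outer loop
vertex -3.139 3.001 -0.183
vertex -4.085 2.755 -0.15
vertex -3.495 2.341 -0.811
endloop
endfacet
facet normal -0.851 -0.397 0.344
outer loop
vertex -4.085 2.755 -0.15
vertex -4.595 3.458 -0.599
vertex -4.395 2.624 -1.068
endloop
endfacet
facet normal -0.763 0.611 -0.209
outer loop
vertex -4.595 3.458 -0.599
vertex -3.965 4.139 -0.909
vertex -4.321 3.479 -1.537
endloop
endfacet
facet normal 0.354 0.902 -0.248
outer loop
vertex -3.965 4.139 -0.909
vertex -3.065 3.856 -0.652
vertex -3.375 3.725 -1.57
endloop
endfacet
facet normal 0.537 -0.707 -0.461
outer loop
vertex -3.641 2.789 -1.668
vertex -2.865 3.022 -1.121
vertex -3.495 2.341 -0.811
endloop
endfacet
facet normal -0.154 -0.886 -0.437
outer loop
vertex -3.641 2.789 -1.668
vertex -3.495 2.341 -0.811
vertex -4.395 2.624 -1.068
endloop
endfacet
facet normal -0.526 -0.374 -0.764
outer loop
vertex -3.641 2.789 -1.668
vertex -4.395 2.624 -1.068
vertex -4.321 3.479 -1.537
endloop
endfacet
facet normal -0.066 0.123 -0.990
outer loop
vertex -3.641 2.789 -1.668
vertex -4.321 3.479 -1.537
vertex -3.375 3.725 -1.57
endloop
endfacet
facet normal 0.591 -0.084 -0.802
outer loop
vertex -3.641 2.789 -1.668
vertex -3.375 3.725 -1.57
vertex -2.865 3.022 -1.121
endloop
endfacet
facet normal 0.763 -0.611 0.209
outer loop
vertex -3.495 2.341 -0.811
vertex -2.865 3.022 -1.121
vertex -3.139 3.001 -0.183
endloop
endfacet
facet normal -0.354 -0.902 0.248
outer loop
vertex -4.395 2.624 -1.068
vertex -3.495 2.341 -0.811
vertex -4.085 2.755 -0.15
endloop
endfacet
facet normal -0.957 -0.071 -0.281
outer loop
vertex -4.321 3.479 -1.537
vertex -4.395 2.624 -1.068
vertex -4.595 3.458 -0.599
endloop
endfacet
facet normal -0.213 0.731 -0.648
outer loop
vertex -3.375 3.725 -1.57
vertex -4.321 3.479 -1.537
vertex -3.965 4.139 -0.909
endloop
endfacet
facet normal 0.851 0.397 -0.344
outer loop
vertex -2.865 3.022 -1.121
vertex -3.375 3.725 -1.57
vertex -3.065 3.856 -0.652
endloop
endfacet

endsolid


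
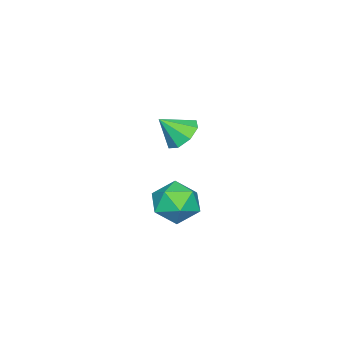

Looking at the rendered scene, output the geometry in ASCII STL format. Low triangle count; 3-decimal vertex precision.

solid 
facet normal -0.410 0.581 -0.703
outer loop
vertex -1.198 3.954 0.962
vertex -1.794 4.283 1.581
vertex -0.955 4.526 1.293
endloop
endfacet
facet normal 0.934 -0.346 -0.087
outer loop
vertex -1.198 3.954 0.962
vertex -0.955 4.526 1.293
vertex -1.226 3.477 2.559
endloop
endfacet
facet normal -0.410 0.580 -0.704
outer loop
vertex -0.955 4.526 1.293
vertex -1.794 4.283 1.581
vertex -1.204 4.956 1.792
endloop
endfacet
facet normal 0.931 0.157 0.329
outer loop
vertex -0.955 4.526 1.293
vertex -1.204 4.956 1.792
vertex -1.226 3.477 2.559
endloop
endfacet
facet normal -0.410 0.580 -0.704
outer loop
vertex -1.204 4.956 1.792
vertex -1.794 4.283 1.581
vertex -1.798 4.992 2.167
endloop
endfacet
facet normal 0.508 0.391 0.768
outer loop
vertex -1.204 4.956 1.792
vertex -1.798 4.992 2.167
vertex -1.226 3.477 2.559
endloop
endfacet
facet normal -0.409 0.580 -0.705
outer loop
vertex -1.798 4.992 2.167
vertex -1.794 4.283 1.581
vertex -2.391 4.613 2.199
endloop
endfacet
facet normal -0.087 0.219 0.972
outer loop
vertex -1.798 4.992 2.167
vertex -2.391 4.613 2.199
vertex -1.226 3.477 2.559
endloop
endfacet
facet normal -0.409 0.580 -0.705
outer loop
vertex -2.391 4.613 2.199
vertex -1.794 4.283 1.581
vertex -2.634 4.041 1.869
endloop
endfacet
facet normal -0.507 -0.259 0.822
outer loop
vertex -2.391 4.613 2.199
vertex -2.634 4.041 1.869
vertex -1.226 3.477 2.559
endloop
endfacet
facet normal -0.409 0.580 -0.705
outer loop
vertex -2.634 4.041 1.869
vertex -1.794 4.283 1.581
vertex -2.385 3.61 1.37
endloop
endfacet
facet normal -0.504 -0.762 0.406
outer loop
vertex -2.634 4.041 1.869
vertex -2.385 3.61 1.37
vertex -1.226 3.477 2.559
endloop
endfacet
facet normal -0.410 0.581 -0.703
outer loop
vertex -2.385 3.61 1.37
vertex -1.794 4.283 1.581
vertex -1.791 3.574 0.994
endloop
endfacet
facet normal -0.081 -0.996 -0.033
outer loop
vertex -2.385 3.61 1.37
vertex -1.791 3.574 0.994
vertex -1.226 3.477 2.559
endloop
endfacet
facet normal -0.410 0.581 -0.703
outer loop
vertex -1.791 3.574 0.994
vertex -1.794 4.283 1.581
vertex -1.198 3.954 0.962
endloop
endfacet
facet normal 0.515 -0.824 -0.237
outer loop
vertex -1.791 3.574 0.994
vertex -1.198 3.954 0.962
vertex -1.226 3.477 2.559
endloop
endfacet
facet normal -0.454 0.849 0.268
outer loop
vertex -3.106 4.456 -3.863
vertex -4.036 3.814 -3.406
vertex -3.085 4.099 -2.698
endloop
endfacet
facet normal 0.255 0.926 0.279
outer loop
vertex -3.106 4.456 -3.863
vertex -3.085 4.099 -2.698
vertex -2.074 4.025 -3.376
endloop
endfacet
facet normal 0.502 0.780 -0.374
outer loop
vertex -3.106 4.456 -3.863
vertex -2.074 4.025 -3.376
vertex -2.401 3.695 -4.504
endloop
endfacet
facet normal -0.055 0.613 -0.788
outer loop
vertex -3.106 4.456 -3.863
vertex -2.401 3.695 -4.504
vertex -3.613 3.564 -4.522
endloop
endfacet
facet normal -0.645 0.656 -0.392
outer loop
vertex -3.106 4.456 -3.863
vertex -3.613 3.564 -4.522
vertex -4.036 3.814 -3.406
endloop
endfacet
facet normal 0.522 0.441 0.730
outer loop
vertex -2.074 4.025 -3.376
vertex -3.085 4.099 -2.698
vertex -2.367 3.116 -2.618
endloop
endfacet
facet normal -0.626 0.317 0.713
outer loop
vertex -3.085 4.099 -2.698
vertex -4.036 3.814 -3.406
vertex -3.579 2.985 -2.636
endloop
endfacet
facet normal -0.935 0.005 -0.355
outer loop
vertex -4.036 3.814 -3.406
vertex -3.613 3.564 -4.522
vertex -3.906 2.655 -3.764
endloop
endfacet
facet normal 0.022 -0.065 -0.998
outer loop
vertex -3.613 3.564 -4.522
vertex -2.401 3.695 -4.504
vertex -2.895 2.581 -4.442
endloop
endfacet
facet normal 0.923 0.205 -0.327
outer loop
vertex -2.401 3.695 -4.504
vertex -2.074 4.025 -3.376
vertex -1.944 2.866 -3.734
endloop
endfacet
facet normal 0.055 -0.613 0.788
outer loop
vertex -2.874 2.224 -3.277
vertex -2.367 3.116 -2.618
vertex -3.579 2.985 -2.636
endloop
endfacet
facet normal -0.502 -0.780 0.374
outer loop
vertex -2.874 2.224 -3.277
vertex -3.579 2.985 -2.636
vertex -3.906 2.655 -3.764
endloop
endfacet
facet normal -0.255 -0.926 -0.279
outer loop
vertex -2.874 2.224 -3.277
vertex -3.906 2.655 -3.764
vertex -2.895 2.581 -4.442
endloop
endfacet
facet normal 0.454 -0.849 -0.268
outer loop
vertex -2.874 2.224 -3.277
vertex -2.895 2.581 -4.442
vertex -1.944 2.866 -3.734
endloop
endfacet
facet normal 0.645 -0.656 0.392
outer loop
vertex -2.874 2.224 -3.277
vertex -1.944 2.866 -3.734
vertex -2.367 3.116 -2.618
endloop
endfacet
facet normal -0.022 0.065 0.998
outer loop
vertex -3.579 2.985 -2.636
vertex -2.367 3.116 -2.618
vertex -3.085 4.099 -2.698
endloop
endfacet
facet normal -0.923 -0.205 0.327
outer loop
vertex -3.906 2.655 -3.764
vertex -3.579 2.985 -2.636
vertex -4.036 3.814 -3.406
endloop
endfacet
facet normal -0.522 -0.441 -0.730
outer loop
vertex -2.895 2.581 -4.442
vertex -3.906 2.655 -3.764
vertex -3.613 3.564 -4.522
endloop
endfacet
facet normal 0.626 -0.317 -0.713
outer loop
vertex -1.944 2.866 -3.734
vertex -2.895 2.581 -4.442
vertex -2.401 3.695 -4.504
endloop
endfacet
facet normal 0.935 -0.005 0.355
outer loop
vertex -2.367 3.116 -2.618
vertex -1.944 2.866 -3.734
vertex -2.074 4.025 -3.376
endloop
endfacet

endsolid


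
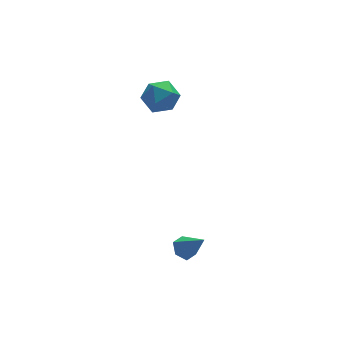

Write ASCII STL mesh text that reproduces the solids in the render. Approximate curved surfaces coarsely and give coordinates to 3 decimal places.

solid 
facet normal -0.403 0.505 -0.763
outer loop
vertex -3.325 -3.056 -2.629
vertex -3.923 -3.411 -2.548
vertex -3.823 -2.81 -2.203
endloop
endfacet
facet normal 0.678 0.573 0.461
outer loop
vertex -3.325 -3.056 -2.629
vertex -3.823 -2.81 -2.203
vertex -3.237 -4.269 -1.252
endloop
endfacet
facet normal -0.403 0.505 -0.763
outer loop
vertex -3.823 -2.81 -2.203
vertex -3.923 -3.411 -2.548
vertex -4.421 -3.165 -2.122
endloop
endfacet
facet normal -0.174 0.488 0.855
outer loop
vertex -3.823 -2.81 -2.203
vertex -4.421 -3.165 -2.122
vertex -3.237 -4.269 -1.252
endloop
endfacet
facet normal -0.403 0.505 -0.763
outer loop
vertex -4.421 -3.165 -2.122
vertex -3.923 -3.411 -2.548
vertex -4.521 -3.766 -2.467
endloop
endfacet
facet normal -0.715 -0.254 0.651
outer loop
vertex -4.421 -3.165 -2.122
vertex -4.521 -3.766 -2.467
vertex -3.237 -4.269 -1.252
endloop
endfacet
facet normal -0.404 0.507 -0.762
outer loop
vertex -4.521 -3.766 -2.467
vertex -3.923 -3.411 -2.548
vertex -4.023 -4.011 -2.894
endloop
endfacet
facet normal -0.406 -0.913 0.051
outer loop
vertex -4.521 -3.766 -2.467
vertex -4.023 -4.011 -2.894
vertex -3.237 -4.269 -1.252
endloop
endfacet
facet normal -0.404 0.507 -0.762
outer loop
vertex -4.023 -4.011 -2.894
vertex -3.923 -3.411 -2.548
vertex -3.425 -3.656 -2.975
endloop
endfacet
facet normal 0.445 -0.827 -0.343
outer loop
vertex -4.023 -4.011 -2.894
vertex -3.425 -3.656 -2.975
vertex -3.237 -4.269 -1.252
endloop
endfacet
facet normal -0.404 0.507 -0.762
outer loop
vertex -3.425 -3.656 -2.975
vertex -3.923 -3.411 -2.548
vertex -3.325 -3.056 -2.629
endloop
endfacet
facet normal 0.987 -0.085 -0.138
outer loop
vertex -3.425 -3.656 -2.975
vertex -3.325 -3.056 -2.629
vertex -3.237 -4.269 -1.252
endloop
endfacet
facet normal 0.264 -0.069 0.962
outer loop
vertex -2.244 3.464 4.163
vertex -3.207 3.055 4.398
vertex -2.398 2.403 4.129
endloop
endfacet
facet normal 0.832 -0.138 0.537
outer loop
vertex -2.244 3.464 4.163
vertex -2.398 2.403 4.129
vertex -1.824 2.886 3.363
endloop
endfacet
facet normal 0.882 0.450 0.138
outer loop
vertex -2.244 3.464 4.163
vertex -1.824 2.886 3.363
vertex -2.277 3.836 3.157
endloop
endfacet
facet normal 0.344 0.884 0.316
outer loop
vertex -2.244 3.464 4.163
vertex -2.277 3.836 3.157
vertex -3.132 3.94 3.797
endloop
endfacet
facet normal -0.038 0.564 0.825
outer loop
vertex -2.244 3.464 4.163
vertex -3.132 3.94 3.797
vertex -3.207 3.055 4.398
endloop
endfacet
facet normal 0.715 -0.691 0.100
outer loop
vertex -1.824 2.886 3.363
vertex -2.398 2.403 4.129
vertex -2.528 2.12 3.103
endloop
endfacet
facet normal -0.204 -0.579 0.789
outer loop
vertex -2.398 2.403 4.129
vertex -3.207 3.055 4.398
vertex -3.383 2.224 3.743
endloop
endfacet
facet normal -0.693 0.444 0.568
outer loop
vertex -3.207 3.055 4.398
vertex -3.132 3.94 3.797
vertex -3.836 3.174 3.537
endloop
endfacet
facet normal -0.075 0.964 -0.256
outer loop
vertex -3.132 3.94 3.797
vertex -2.277 3.836 3.157
vertex -3.262 3.657 2.771
endloop
endfacet
facet normal 0.796 0.261 -0.546
outer loop
vertex -2.277 3.836 3.157
vertex -1.824 2.886 3.363
vertex -2.453 3.005 2.502
endloop
endfacet
facet normal -0.344 -0.884 -0.316
outer loop
vertex -3.416 2.596 2.737
vertex -2.528 2.12 3.103
vertex -3.383 2.224 3.743
endloop
endfacet
facet normal -0.882 -0.450 -0.138
outer loop
vertex -3.416 2.596 2.737
vertex -3.383 2.224 3.743
vertex -3.836 3.174 3.537
endloop
endfacet
facet normal -0.832 0.138 -0.537
outer loop
vertex -3.416 2.596 2.737
vertex -3.836 3.174 3.537
vertex -3.262 3.657 2.771
endloop
endfacet
facet normal -0.264 0.069 -0.962
outer loop
vertex -3.416 2.596 2.737
vertex -3.262 3.657 2.771
vertex -2.453 3.005 2.502
endloop
endfacet
facet normal 0.038 -0.564 -0.825
outer loop
vertex -3.416 2.596 2.737
vertex -2.453 3.005 2.502
vertex -2.528 2.12 3.103
endloop
endfacet
facet normal 0.075 -0.964 0.256
outer loop
vertex -3.383 2.224 3.743
vertex -2.528 2.12 3.103
vertex -2.398 2.403 4.129
endloop
endfacet
facet normal -0.796 -0.261 0.546
outer loop
vertex -3.836 3.174 3.537
vertex -3.383 2.224 3.743
vertex -3.207 3.055 4.398
endloop
endfacet
facet normal -0.715 0.691 -0.100
outer loop
vertex -3.262 3.657 2.771
vertex -3.836 3.174 3.537
vertex -3.132 3.94 3.797
endloop
endfacet
facet normal 0.204 0.579 -0.789
outer loop
vertex -2.453 3.005 2.502
vertex -3.262 3.657 2.771
vertex -2.277 3.836 3.157
endloop
endfacet
facet normal 0.693 -0.444 -0.568
outer loop
vertex -2.528 2.12 3.103
vertex -2.453 3.005 2.502
vertex -1.824 2.886 3.363
endloop
endfacet

endsolid


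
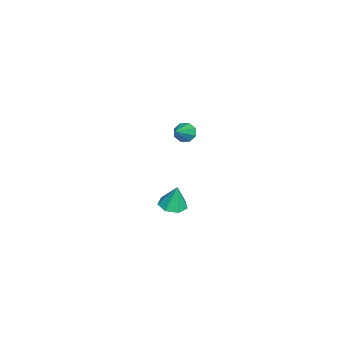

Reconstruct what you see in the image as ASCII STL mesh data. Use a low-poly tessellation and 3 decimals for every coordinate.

solid 
facet normal -0.823 0.172 -0.541
outer loop
vertex 3.691 -0.238 2.198
vertex 3.446 -0.107 2.613
vertex 3.72 0.136 2.273
endloop
endfacet
facet normal 0.802 0.057 -0.594
outer loop
vertex 3.691 -0.238 2.198
vertex 3.72 0.136 2.273
vertex 4.534 -0.333 3.327
endloop
endfacet
facet normal -0.823 0.171 -0.541
outer loop
vertex 3.72 0.136 2.273
vertex 3.446 -0.107 2.613
vertex 3.588 0.368 2.547
endloop
endfacet
facet normal 0.697 0.677 -0.237
outer loop
vertex 3.72 0.136 2.273
vertex 3.588 0.368 2.547
vertex 4.534 -0.333 3.327
endloop
endfacet
facet normal -0.825 0.172 -0.539
outer loop
vertex 3.588 0.368 2.547
vertex 3.446 -0.107 2.613
vertex 3.373 0.321 2.861
endloop
endfacet
facet normal 0.342 0.866 0.364
outer loop
vertex 3.588 0.368 2.547
vertex 3.373 0.321 2.861
vertex 4.534 -0.333 3.327
endloop
endfacet
facet normal -0.824 0.172 -0.540
outer loop
vertex 3.373 0.321 2.861
vertex 3.446 -0.107 2.613
vertex 3.201 0.024 3.029
endloop
endfacet
facet normal -0.053 0.515 0.856
outer loop
vertex 3.373 0.321 2.861
vertex 3.201 0.024 3.029
vertex 4.534 -0.333 3.327
endloop
endfacet
facet normal -0.824 0.172 -0.540
outer loop
vertex 3.201 0.024 3.029
vertex 3.446 -0.107 2.613
vertex 3.172 -0.35 2.954
endloop
endfacet
facet normal -0.258 -0.171 0.951
outer loop
vertex 3.201 0.024 3.029
vertex 3.172 -0.35 2.954
vertex 4.534 -0.333 3.327
endloop
endfacet
facet normal -0.824 0.170 -0.541
outer loop
vertex 3.172 -0.35 2.954
vertex 3.446 -0.107 2.613
vertex 3.304 -0.582 2.68
endloop
endfacet
facet normal -0.153 -0.789 0.595
outer loop
vertex 3.172 -0.35 2.954
vertex 3.304 -0.582 2.68
vertex 4.534 -0.333 3.327
endloop
endfacet
facet normal -0.825 0.170 -0.540
outer loop
vertex 3.304 -0.582 2.68
vertex 3.446 -0.107 2.613
vertex 3.519 -0.536 2.366
endloop
endfacet
facet normal 0.201 -0.980 -0.006
outer loop
vertex 3.304 -0.582 2.68
vertex 3.519 -0.536 2.366
vertex 4.534 -0.333 3.327
endloop
endfacet
facet normal -0.824 0.171 -0.540
outer loop
vertex 3.519 -0.536 2.366
vertex 3.446 -0.107 2.613
vertex 3.691 -0.238 2.198
endloop
endfacet
facet normal 0.598 -0.627 -0.499
outer loop
vertex 3.519 -0.536 2.366
vertex 3.691 -0.238 2.198
vertex 4.534 -0.333 3.327
endloop
endfacet
facet normal -0.071 -0.184 -0.980
outer loop
vertex 1.72 -0.635 -3.599
vertex 1.156 -0.981 -3.493
vertex 1.228 -0.327 -3.621
endloop
endfacet
facet normal 0.503 0.823 0.264
outer loop
vertex 1.72 -0.635 -3.599
vertex 1.228 -0.327 -3.621
vertex 1.244 -0.759 -2.307
endloop
endfacet
facet normal -0.073 -0.184 -0.980
outer loop
vertex 1.228 -0.327 -3.621
vertex 1.156 -0.981 -3.493
vertex 0.681 -0.511 -3.546
endloop
endfacet
facet normal -0.266 0.915 0.304
outer loop
vertex 1.228 -0.327 -3.621
vertex 0.681 -0.511 -3.546
vertex 1.244 -0.759 -2.307
endloop
endfacet
facet normal -0.071 -0.183 -0.981
outer loop
vertex 0.681 -0.511 -3.546
vertex 1.156 -0.981 -3.493
vertex 0.493 -1.049 -3.432
endloop
endfacet
facet normal -0.812 0.378 0.445
outer loop
vertex 0.681 -0.511 -3.546
vertex 0.493 -1.049 -3.432
vertex 1.244 -0.759 -2.307
endloop
endfacet
facet normal -0.071 -0.184 -0.980
outer loop
vertex 0.493 -1.049 -3.432
vertex 1.156 -0.981 -3.493
vertex 0.804 -1.536 -3.363
endloop
endfacet
facet normal -0.722 -0.379 0.579
outer loop
vertex 0.493 -1.049 -3.432
vertex 0.804 -1.536 -3.363
vertex 1.244 -0.759 -2.307
endloop
endfacet
facet normal -0.073 -0.184 -0.980
outer loop
vertex 0.804 -1.536 -3.363
vertex 1.156 -0.981 -3.493
vertex 1.38 -1.604 -3.393
endloop
endfacet
facet normal -0.062 -0.791 0.608
outer loop
vertex 0.804 -1.536 -3.363
vertex 1.38 -1.604 -3.393
vertex 1.244 -0.759 -2.307
endloop
endfacet
facet normal -0.072 -0.183 -0.980
outer loop
vertex 1.38 -1.604 -3.393
vertex 1.156 -0.981 -3.493
vertex 1.788 -1.204 -3.498
endloop
endfacet
facet normal 0.666 -0.546 0.508
outer loop
vertex 1.38 -1.604 -3.393
vertex 1.788 -1.204 -3.498
vertex 1.244 -0.759 -2.307
endloop
endfacet
facet normal -0.072 -0.183 -0.981
outer loop
vertex 1.788 -1.204 -3.498
vertex 1.156 -0.981 -3.493
vertex 1.72 -0.635 -3.599
endloop
endfacet
facet normal 0.919 0.173 0.355
outer loop
vertex 1.788 -1.204 -3.498
vertex 1.72 -0.635 -3.599
vertex 1.244 -0.759 -2.307
endloop
endfacet

endsolid


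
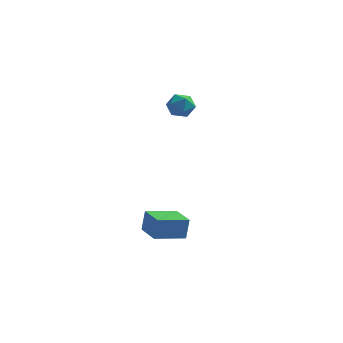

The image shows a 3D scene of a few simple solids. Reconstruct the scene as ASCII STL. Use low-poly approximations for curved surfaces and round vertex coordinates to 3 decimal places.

solid 
facet normal -0.788 0.492 0.370
outer loop
vertex -4.459 3.047 1.049
vertex -4.08 3.182 1.677
vertex -4.045 3.665 1.109
endloop
endfacet
facet normal -0.765 0.546 -0.343
outer loop
vertex -4.459 3.047 1.049
vertex -4.045 3.665 1.109
vertex -4.04 3.273 0.474
endloop
endfacet
facet normal -0.781 -0.113 -0.614
outer loop
vertex -4.459 3.047 1.049
vertex -4.04 3.273 0.474
vertex -4.073 2.548 0.649
endloop
endfacet
facet normal -0.816 -0.574 -0.071
outer loop
vertex -4.459 3.047 1.049
vertex -4.073 2.548 0.649
vertex -4.098 2.492 1.393
endloop
endfacet
facet normal -0.819 -0.200 0.537
outer loop
vertex -4.459 3.047 1.049
vertex -4.098 2.492 1.393
vertex -4.08 3.182 1.677
endloop
endfacet
facet normal -0.140 0.842 -0.521
outer loop
vertex -4.04 3.273 0.474
vertex -4.045 3.665 1.109
vertex -3.402 3.548 0.747
endloop
endfacet
facet normal -0.179 0.755 0.631
outer loop
vertex -4.045 3.665 1.109
vertex -4.08 3.182 1.677
vertex -3.427 3.492 1.491
endloop
endfacet
facet normal -0.229 -0.365 0.902
outer loop
vertex -4.08 3.182 1.677
vertex -4.098 2.492 1.393
vertex -3.46 2.767 1.666
endloop
endfacet
facet normal -0.222 -0.972 -0.081
outer loop
vertex -4.098 2.492 1.393
vertex -4.073 2.548 0.649
vertex -3.455 2.375 1.031
endloop
endfacet
facet normal -0.167 -0.224 -0.960
outer loop
vertex -4.073 2.548 0.649
vertex -4.04 3.273 0.474
vertex -3.42 2.858 0.463
endloop
endfacet
facet normal 0.816 0.574 0.071
outer loop
vertex -3.041 2.993 1.091
vertex -3.402 3.548 0.747
vertex -3.427 3.492 1.491
endloop
endfacet
facet normal 0.781 0.113 0.614
outer loop
vertex -3.041 2.993 1.091
vertex -3.427 3.492 1.491
vertex -3.46 2.767 1.666
endloop
endfacet
facet normal 0.765 -0.546 0.343
outer loop
vertex -3.041 2.993 1.091
vertex -3.46 2.767 1.666
vertex -3.455 2.375 1.031
endloop
endfacet
facet normal 0.788 -0.492 -0.370
outer loop
vertex -3.041 2.993 1.091
vertex -3.455 2.375 1.031
vertex -3.42 2.858 0.463
endloop
endfacet
facet normal 0.819 0.200 -0.537
outer loop
vertex -3.041 2.993 1.091
vertex -3.42 2.858 0.463
vertex -3.402 3.548 0.747
endloop
endfacet
facet normal 0.222 0.972 0.081
outer loop
vertex -3.427 3.492 1.491
vertex -3.402 3.548 0.747
vertex -4.045 3.665 1.109
endloop
endfacet
facet normal 0.167 0.224 0.960
outer loop
vertex -3.46 2.767 1.666
vertex -3.427 3.492 1.491
vertex -4.08 3.182 1.677
endloop
endfacet
facet normal 0.140 -0.842 0.521
outer loop
vertex -3.455 2.375 1.031
vertex -3.46 2.767 1.666
vertex -4.098 2.492 1.393
endloop
endfacet
facet normal 0.179 -0.755 -0.631
outer loop
vertex -3.42 2.858 0.463
vertex -3.455 2.375 1.031
vertex -4.073 2.548 0.649
endloop
endfacet
facet normal 0.229 0.365 -0.902
outer loop
vertex -3.402 3.548 0.747
vertex -3.42 2.858 0.463
vertex -4.04 3.273 0.474
endloop
endfacet
facet normal -0.788 -0.580 0.207
outer loop
vertex -3.16 -3.556 -2.737
vertex -3.999 -2.473 -2.9
vertex -3.259 -3.788 -3.766
endloop
endfacet
facet normal 0.608 -0.785 0.118
outer loop
vertex -2.061 -2.907 -4.08
vertex -3.16 -3.556 -2.737
vertex -3.259 -3.788 -3.766
endloop
endfacet
facet normal -0.788 -0.580 0.207
outer loop
vertex -3.259 -3.788 -3.766
vertex -3.999 -2.473 -2.9
vertex -4.098 -2.705 -3.929
endloop
endfacet
facet normal -0.094 -0.219 -0.971
outer loop
vertex -4.098 -2.705 -3.929
vertex -2.061 -2.907 -4.08
vertex -3.259 -3.788 -3.766
endloop
endfacet
facet normal 0.094 0.219 0.971
outer loop
vertex -3.16 -3.556 -2.737
vertex -2.801 -1.592 -3.214
vertex -3.999 -2.473 -2.9
endloop
endfacet
facet normal 0.608 -0.785 0.118
outer loop
vertex -1.962 -2.675 -3.051
vertex -3.16 -3.556 -2.737
vertex -2.061 -2.907 -4.08
endloop
endfacet
facet normal 0.094 0.219 0.971
outer loop
vertex -1.962 -2.675 -3.051
vertex -2.801 -1.592 -3.214
vertex -3.16 -3.556 -2.737
endloop
endfacet
facet normal -0.608 0.785 -0.118
outer loop
vertex -3.999 -2.473 -2.9
vertex -2.801 -1.592 -3.214
vertex -4.098 -2.705 -3.929
endloop
endfacet
facet normal -0.094 -0.219 -0.971
outer loop
vertex -2.9 -1.824 -4.243
vertex -2.061 -2.907 -4.08
vertex -4.098 -2.705 -3.929
endloop
endfacet
facet normal -0.608 0.785 -0.118
outer loop
vertex -4.098 -2.705 -3.929
vertex -2.801 -1.592 -3.214
vertex -2.9 -1.824 -4.243
endloop
endfacet
facet normal 0.788 0.580 -0.207
outer loop
vertex -2.9 -1.824 -4.243
vertex -1.962 -2.675 -3.051
vertex -2.061 -2.907 -4.08
endloop
endfacet
facet normal 0.788 0.580 -0.207
outer loop
vertex -2.801 -1.592 -3.214
vertex -1.962 -2.675 -3.051
vertex -2.9 -1.824 -4.243
endloop
endfacet

endsolid


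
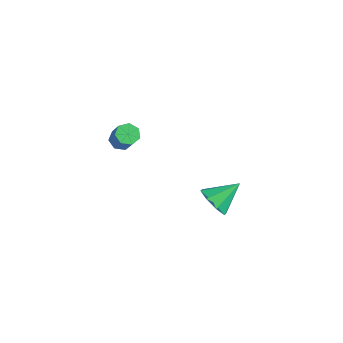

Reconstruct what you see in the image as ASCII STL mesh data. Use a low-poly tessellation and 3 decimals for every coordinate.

solid 
facet normal -0.207 -0.801 -0.561
outer loop
vertex 3.94 1.766 -4.187
vertex 3.103 1.821 -3.957
vertex 3.587 2.148 -4.602
endloop
endfacet
facet normal 0.823 0.524 -0.218
outer loop
vertex 3.94 1.766 -4.187
vertex 3.587 2.148 -4.602
vertex 3.417 3.039 -3.103
endloop
endfacet
facet normal -0.208 -0.801 -0.562
outer loop
vertex 3.587 2.148 -4.602
vertex 3.103 1.821 -3.957
vertex 2.95 2.339 -4.639
endloop
endfacet
facet normal 0.279 0.839 -0.467
outer loop
vertex 3.587 2.148 -4.602
vertex 2.95 2.339 -4.639
vertex 3.417 3.039 -3.103
endloop
endfacet
facet normal -0.208 -0.801 -0.562
outer loop
vertex 2.95 2.339 -4.639
vertex 3.103 1.821 -3.957
vertex 2.403 2.227 -4.277
endloop
endfacet
facet normal -0.372 0.882 -0.289
outer loop
vertex 2.95 2.339 -4.639
vertex 2.403 2.227 -4.277
vertex 3.417 3.039 -3.103
endloop
endfacet
facet normal -0.208 -0.801 -0.562
outer loop
vertex 2.403 2.227 -4.277
vertex 3.103 1.821 -3.957
vertex 2.265 1.877 -3.727
endloop
endfacet
facet normal -0.749 0.628 0.212
outer loop
vertex 2.403 2.227 -4.277
vertex 2.265 1.877 -3.727
vertex 3.417 3.039 -3.103
endloop
endfacet
facet normal -0.208 -0.801 -0.562
outer loop
vertex 2.265 1.877 -3.727
vertex 3.103 1.821 -3.957
vertex 2.619 1.494 -3.312
endloop
endfacet
facet normal -0.629 0.224 0.744
outer loop
vertex 2.265 1.877 -3.727
vertex 2.619 1.494 -3.312
vertex 3.417 3.039 -3.103
endloop
endfacet
facet normal -0.208 -0.801 -0.562
outer loop
vertex 2.619 1.494 -3.312
vertex 3.103 1.821 -3.957
vertex 3.255 1.303 -3.275
endloop
endfacet
facet normal -0.085 -0.090 0.992
outer loop
vertex 2.619 1.494 -3.312
vertex 3.255 1.303 -3.275
vertex 3.417 3.039 -3.103
endloop
endfacet
facet normal -0.206 -0.801 -0.562
outer loop
vertex 3.255 1.303 -3.275
vertex 3.103 1.821 -3.957
vertex 3.803 1.416 -3.637
endloop
endfacet
facet normal 0.565 -0.133 0.814
outer loop
vertex 3.255 1.303 -3.275
vertex 3.803 1.416 -3.637
vertex 3.417 3.039 -3.103
endloop
endfacet
facet normal -0.207 -0.801 -0.561
outer loop
vertex 3.803 1.416 -3.637
vertex 3.103 1.821 -3.957
vertex 3.94 1.766 -4.187
endloop
endfacet
facet normal 0.942 0.121 0.312
outer loop
vertex 3.803 1.416 -3.637
vertex 3.94 1.766 -4.187
vertex 3.417 3.039 -3.103
endloop
endfacet
facet normal -0.579 0.142 -0.803
outer loop
vertex 1.743 -1.829 0.868
vertex 1.314 -1.722 1.196
vertex 1.685 -1.371 0.991
endloop
endfacet
facet normal 0.807 0.246 -0.537
outer loop
vertex 1.743 -1.829 0.868
vertex 1.685 -1.371 0.991
vertex 2.454 -2.005 1.856
endloop
endfacet
facet normal 0.807 0.245 -0.538
outer loop
vertex 2.454 -2.005 1.856
vertex 1.685 -1.371 0.991
vertex 2.397 -1.547 1.979
endloop
endfacet
facet normal 0.579 -0.143 0.803
outer loop
vertex 2.454 -2.005 1.856
vertex 2.397 -1.547 1.979
vertex 2.026 -1.898 2.184
endloop
endfacet
facet normal -0.579 0.142 -0.803
outer loop
vertex 1.685 -1.371 0.991
vertex 1.314 -1.722 1.196
vertex 1.348 -1.178 1.268
endloop
endfacet
facet normal 0.408 0.903 -0.133
outer loop
vertex 1.685 -1.371 0.991
vertex 1.348 -1.178 1.268
vertex 2.397 -1.547 1.979
endloop
endfacet
facet normal 0.408 0.904 -0.132
outer loop
vertex 2.397 -1.547 1.979
vertex 1.348 -1.178 1.268
vertex 2.059 -1.354 2.256
endloop
endfacet
facet normal 0.578 -0.141 0.804
outer loop
vertex 2.397 -1.547 1.979
vertex 2.059 -1.354 2.256
vertex 2.026 -1.898 2.184
endloop
endfacet
facet normal -0.579 0.142 -0.803
outer loop
vertex 1.348 -1.178 1.268
vertex 1.314 -1.722 1.196
vertex 0.986 -1.394 1.491
endloop
endfacet
facet normal -0.297 0.880 0.370
outer loop
vertex 1.348 -1.178 1.268
vertex 0.986 -1.394 1.491
vertex 2.059 -1.354 2.256
endloop
endfacet
facet normal -0.297 0.880 0.370
outer loop
vertex 2.059 -1.354 2.256
vertex 0.986 -1.394 1.491
vertex 1.697 -1.57 2.479
endloop
endfacet
facet normal 0.579 -0.141 0.803
outer loop
vertex 2.059 -1.354 2.256
vertex 1.697 -1.57 2.479
vertex 2.026 -1.898 2.184
endloop
endfacet
facet normal -0.579 0.143 -0.803
outer loop
vertex 0.986 -1.394 1.491
vertex 1.314 -1.722 1.196
vertex 0.871 -1.858 1.491
endloop
endfacet
facet normal -0.780 0.193 0.596
outer loop
vertex 0.986 -1.394 1.491
vertex 0.871 -1.858 1.491
vertex 1.697 -1.57 2.479
endloop
endfacet
facet normal -0.780 0.194 0.595
outer loop
vertex 1.697 -1.57 2.479
vertex 0.871 -1.858 1.491
vertex 1.582 -2.033 2.479
endloop
endfacet
facet normal 0.578 -0.143 0.804
outer loop
vertex 1.697 -1.57 2.479
vertex 1.582 -2.033 2.479
vertex 2.026 -1.898 2.184
endloop
endfacet
facet normal -0.579 0.143 -0.803
outer loop
vertex 0.871 -1.858 1.491
vertex 1.314 -1.722 1.196
vertex 1.09 -2.219 1.269
endloop
endfacet
facet normal -0.674 -0.638 0.372
outer loop
vertex 0.871 -1.858 1.491
vertex 1.09 -2.219 1.269
vertex 1.582 -2.033 2.479
endloop
endfacet
facet normal -0.675 -0.637 0.372
outer loop
vertex 1.582 -2.033 2.479
vertex 1.09 -2.219 1.269
vertex 1.801 -2.395 2.257
endloop
endfacet
facet normal 0.578 -0.143 0.804
outer loop
vertex 1.582 -2.033 2.479
vertex 1.801 -2.395 2.257
vertex 2.026 -1.898 2.184
endloop
endfacet
facet normal -0.578 0.143 -0.803
outer loop
vertex 1.09 -2.219 1.269
vertex 1.314 -1.722 1.196
vertex 1.478 -2.206 0.992
endloop
endfacet
facet normal -0.061 -0.989 -0.132
outer loop
vertex 1.09 -2.219 1.269
vertex 1.478 -2.206 0.992
vertex 1.801 -2.395 2.257
endloop
endfacet
facet normal -0.061 -0.989 -0.132
outer loop
vertex 1.801 -2.395 2.257
vertex 1.478 -2.206 0.992
vertex 2.189 -2.382 1.98
endloop
endfacet
facet normal 0.578 -0.144 0.803
outer loop
vertex 1.801 -2.395 2.257
vertex 2.189 -2.382 1.98
vertex 2.026 -1.898 2.184
endloop
endfacet
facet normal -0.579 0.142 -0.803
outer loop
vertex 1.478 -2.206 0.992
vertex 1.314 -1.722 1.196
vertex 1.743 -1.829 0.868
endloop
endfacet
facet normal 0.597 -0.596 -0.536
outer loop
vertex 1.478 -2.206 0.992
vertex 1.743 -1.829 0.868
vertex 2.189 -2.382 1.98
endloop
endfacet
facet normal 0.597 -0.596 -0.536
outer loop
vertex 2.189 -2.382 1.98
vertex 1.743 -1.829 0.868
vertex 2.454 -2.005 1.856
endloop
endfacet
facet normal 0.579 -0.143 0.803
outer loop
vertex 2.189 -2.382 1.98
vertex 2.454 -2.005 1.856
vertex 2.026 -1.898 2.184
endloop
endfacet

endsolid
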